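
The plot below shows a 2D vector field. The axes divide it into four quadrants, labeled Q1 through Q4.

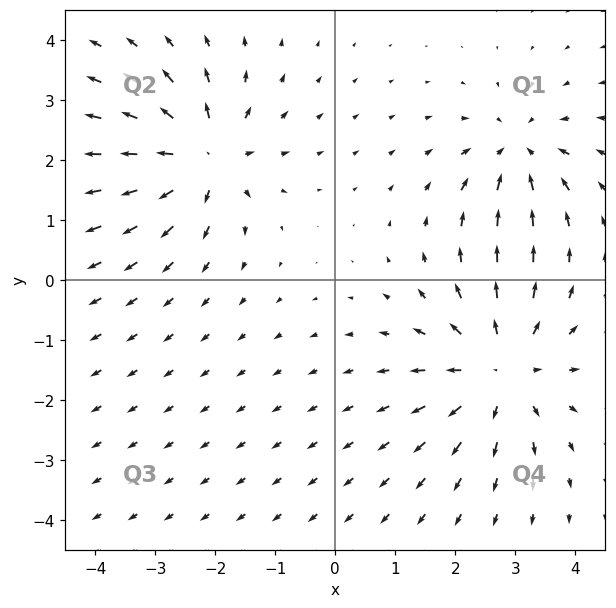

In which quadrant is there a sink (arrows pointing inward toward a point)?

The sink sits at approximately (3.1, 2.1), which lies in quadrant Q1. The divergence there is about -4, negative as expected for a sink.

Q1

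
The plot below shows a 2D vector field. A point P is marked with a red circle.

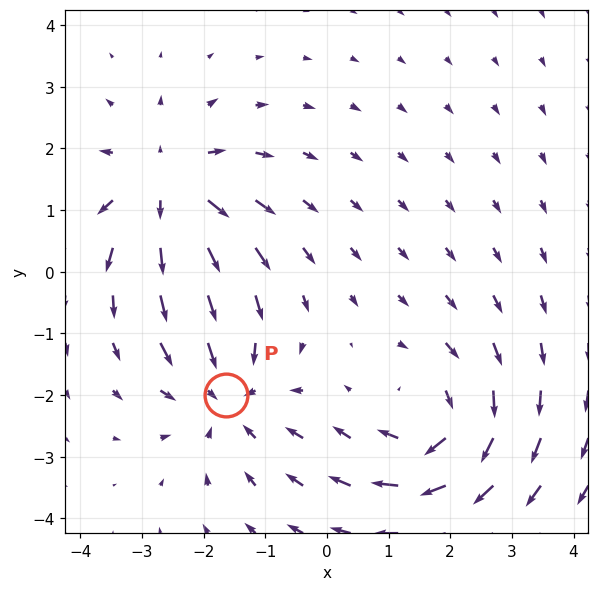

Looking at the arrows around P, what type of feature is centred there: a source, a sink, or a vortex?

sink

At P (-1.6, -2.0) the arrows converge inward. Divergence about -4, curl ≈0 — negative divergence with near-zero curl is a sink.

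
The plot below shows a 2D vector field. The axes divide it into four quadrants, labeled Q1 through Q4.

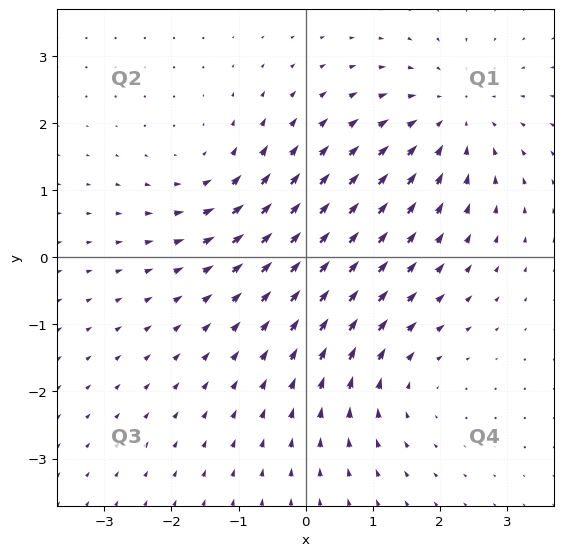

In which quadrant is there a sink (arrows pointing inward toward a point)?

The sink sits at approximately (2.2, 2.1), which lies in quadrant Q1. The divergence there is about -4, negative as expected for a sink.

Q1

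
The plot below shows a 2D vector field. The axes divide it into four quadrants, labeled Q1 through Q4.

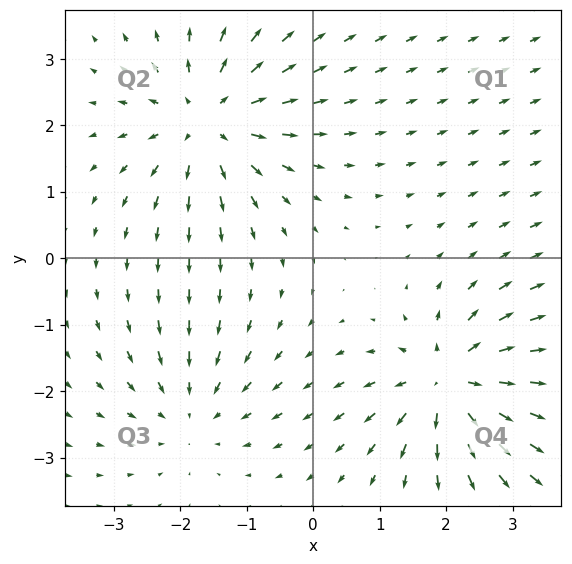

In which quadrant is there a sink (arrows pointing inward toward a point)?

The sink sits at approximately (-1.8, -2.3), which lies in quadrant Q3. The divergence there is about -3, negative as expected for a sink.

Q3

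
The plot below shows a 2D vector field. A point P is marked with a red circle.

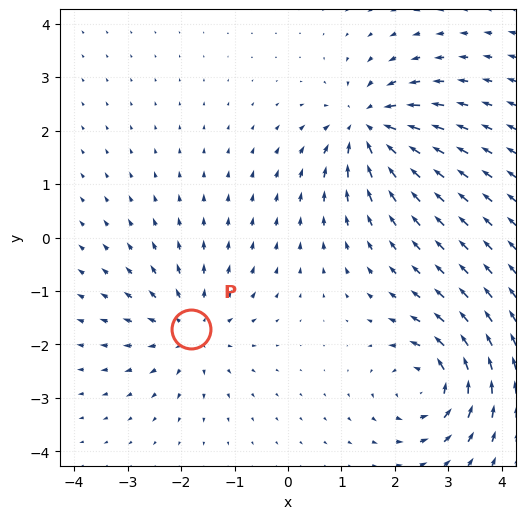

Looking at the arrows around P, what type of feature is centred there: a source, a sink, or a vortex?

source

At P (-1.8, -1.7) the arrows spread outward. Divergence about +4, curl ≈0 — positive divergence with near-zero curl is a source.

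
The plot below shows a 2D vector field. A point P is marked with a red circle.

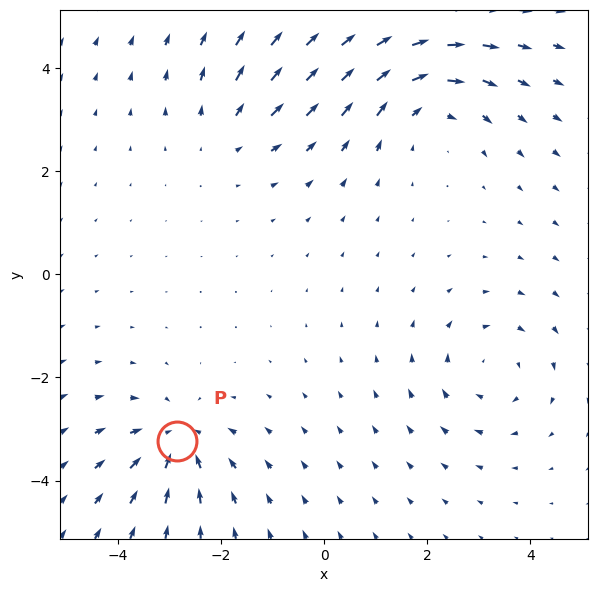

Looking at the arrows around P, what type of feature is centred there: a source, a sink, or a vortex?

sink

At P (-2.9, -3.2) the arrows converge inward. Divergence about -4, curl ≈0 — negative divergence with near-zero curl is a sink.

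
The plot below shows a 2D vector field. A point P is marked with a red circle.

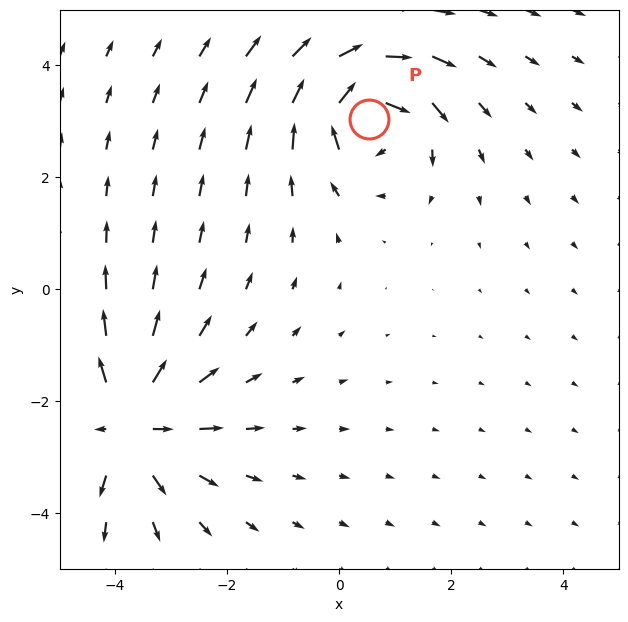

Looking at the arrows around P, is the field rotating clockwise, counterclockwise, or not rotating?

Near P at (0.5, 3.0) the arrows circulate clockwise. The curl (z-component) there is about -5; negative curl means clockwise rotation.

clockwise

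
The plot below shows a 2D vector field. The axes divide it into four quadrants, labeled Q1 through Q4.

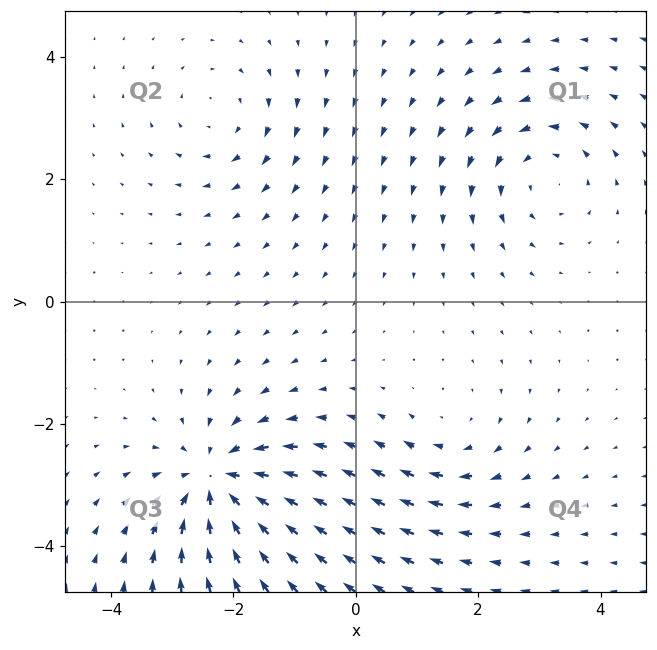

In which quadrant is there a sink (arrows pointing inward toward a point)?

The sink sits at approximately (-2.3, -2.9), which lies in quadrant Q3. The divergence there is about -6, negative as expected for a sink.

Q3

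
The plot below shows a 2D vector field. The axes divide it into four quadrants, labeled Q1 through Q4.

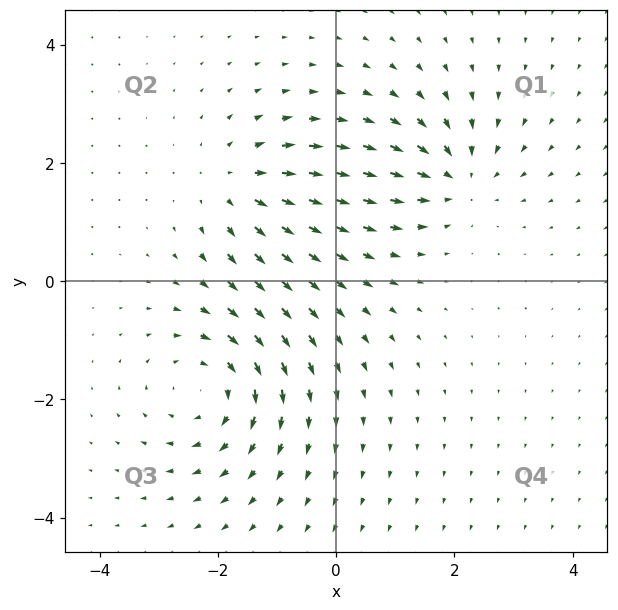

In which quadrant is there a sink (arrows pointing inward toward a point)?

The sink sits at approximately (2.1, 1.8), which lies in quadrant Q1. The divergence there is about -4, negative as expected for a sink.

Q1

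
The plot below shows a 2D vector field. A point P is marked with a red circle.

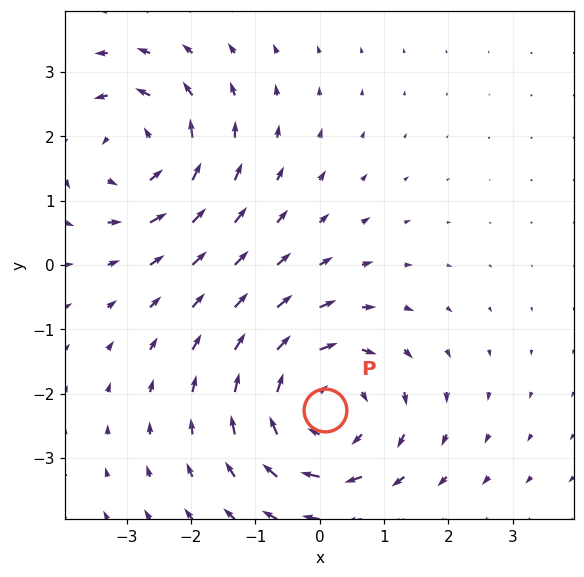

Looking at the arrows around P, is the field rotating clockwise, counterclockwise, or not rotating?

clockwise

Near P at (0.1, -2.3) the arrows circulate clockwise. The curl (z-component) there is about -4; negative curl means clockwise rotation.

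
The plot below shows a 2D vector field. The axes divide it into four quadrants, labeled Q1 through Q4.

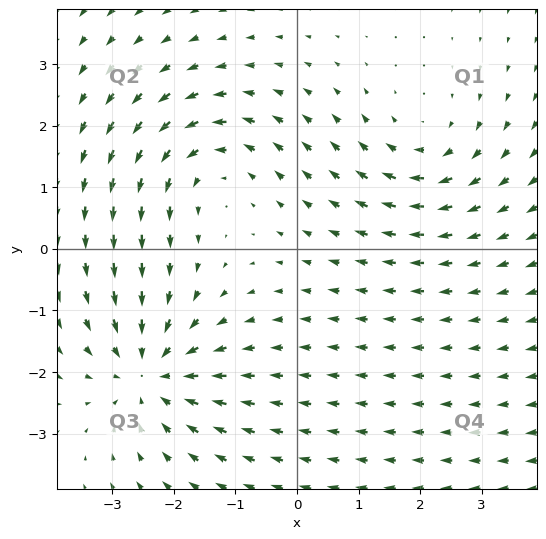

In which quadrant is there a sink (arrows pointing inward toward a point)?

The sink sits at approximately (-2.4, -2.0), which lies in quadrant Q3. The divergence there is about -5, negative as expected for a sink.

Q3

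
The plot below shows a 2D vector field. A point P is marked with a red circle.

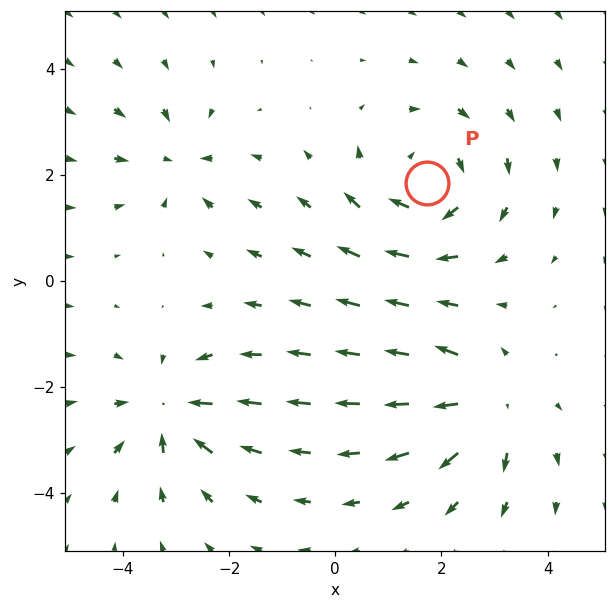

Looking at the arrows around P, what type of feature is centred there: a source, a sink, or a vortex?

At P (1.7, 1.9) the arrows circulate clockwise. Divergence ≈0, curl about -4 — near-zero divergence with nonzero curl is a vortex.

vortex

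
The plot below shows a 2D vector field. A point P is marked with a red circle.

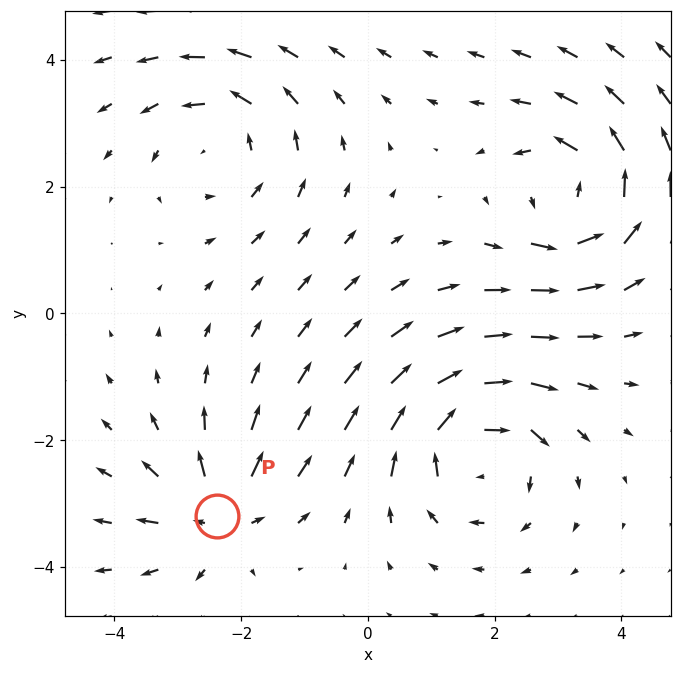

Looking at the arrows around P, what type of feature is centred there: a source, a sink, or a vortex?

source

At P (-2.4, -3.2) the arrows spread outward. Divergence about +5, curl ≈0 — positive divergence with near-zero curl is a source.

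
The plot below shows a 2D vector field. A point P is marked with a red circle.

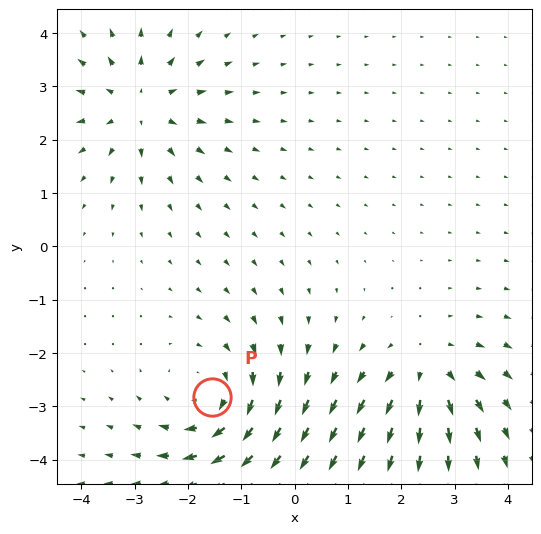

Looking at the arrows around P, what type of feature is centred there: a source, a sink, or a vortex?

vortex

At P (-1.6, -2.8) the arrows circulate clockwise. Divergence ≈0, curl about -4 — near-zero divergence with nonzero curl is a vortex.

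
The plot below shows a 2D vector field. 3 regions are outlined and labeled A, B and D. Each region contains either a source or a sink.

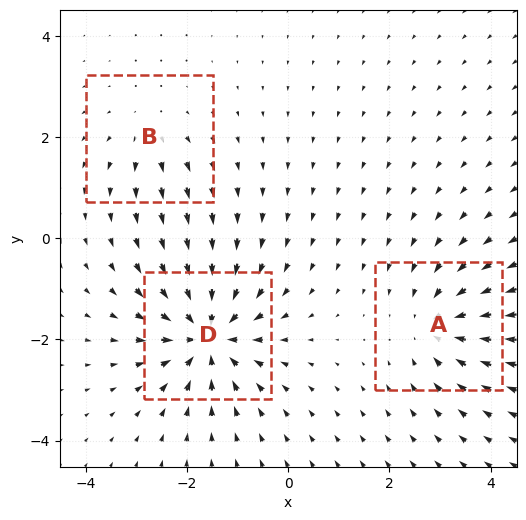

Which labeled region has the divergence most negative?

Divergence at each region's feature centre — A: about -4, B: about +2, D: about -6. Region D is most negative.

D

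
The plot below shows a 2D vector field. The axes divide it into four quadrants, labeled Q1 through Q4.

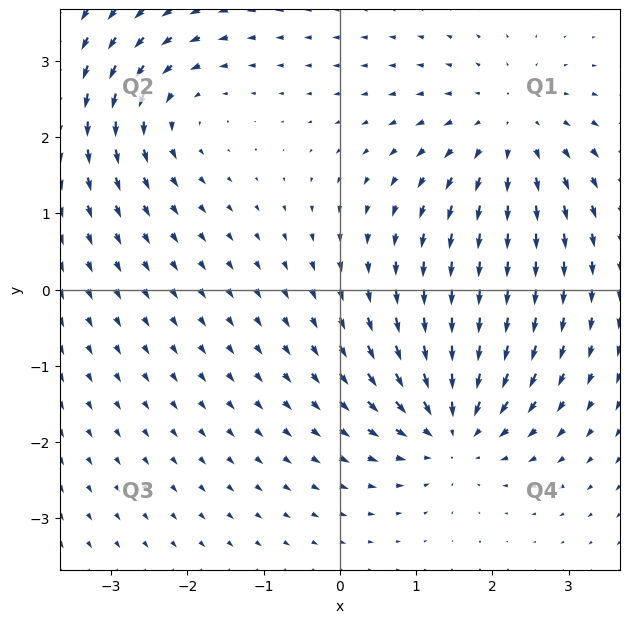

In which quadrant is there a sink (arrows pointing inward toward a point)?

The sink sits at approximately (1.5, -1.8), which lies in quadrant Q4. The divergence there is about -5, negative as expected for a sink.

Q4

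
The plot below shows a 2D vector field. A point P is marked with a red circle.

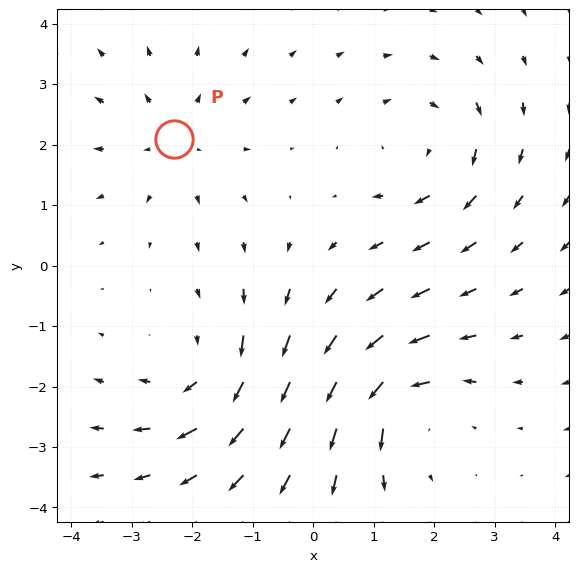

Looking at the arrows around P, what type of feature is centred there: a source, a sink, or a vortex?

At P (-2.3, 2.1) the arrows spread outward. Divergence about +3, curl ≈0 — positive divergence with near-zero curl is a source.

source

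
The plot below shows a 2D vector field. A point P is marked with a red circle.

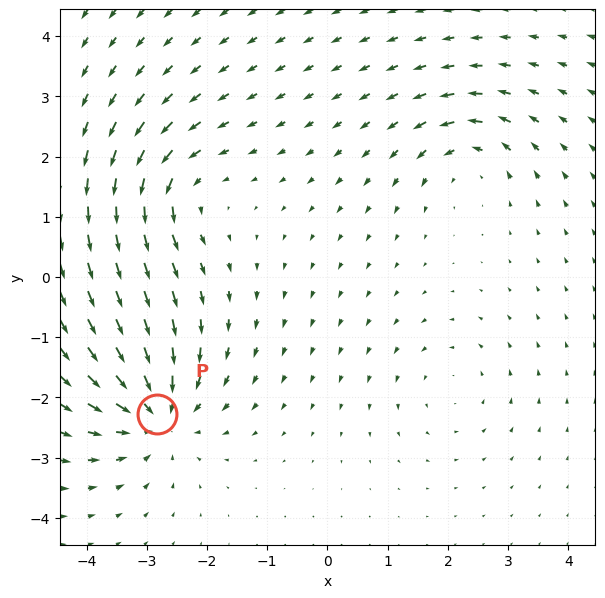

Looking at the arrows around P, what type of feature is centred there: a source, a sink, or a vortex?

At P (-2.8, -2.3) the arrows converge inward. Divergence about -5, curl ≈0 — negative divergence with near-zero curl is a sink.

sink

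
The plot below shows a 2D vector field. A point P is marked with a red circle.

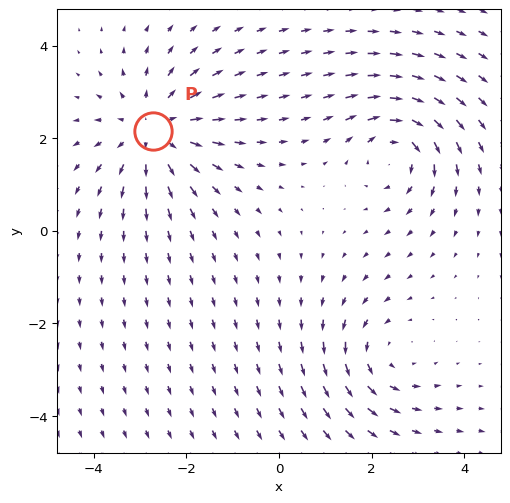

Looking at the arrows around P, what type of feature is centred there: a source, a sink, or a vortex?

source

At P (-2.7, 2.2) the arrows spread outward. Divergence about +3, curl ≈0 — positive divergence with near-zero curl is a source.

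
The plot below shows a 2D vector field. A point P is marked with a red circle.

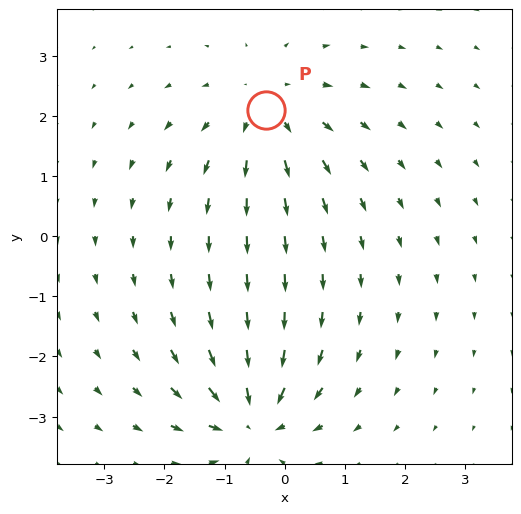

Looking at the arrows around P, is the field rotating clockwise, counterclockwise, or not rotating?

not rotating

Near P at (-0.3, 2.1) the arrows show no circulation. The curl there is ≈0.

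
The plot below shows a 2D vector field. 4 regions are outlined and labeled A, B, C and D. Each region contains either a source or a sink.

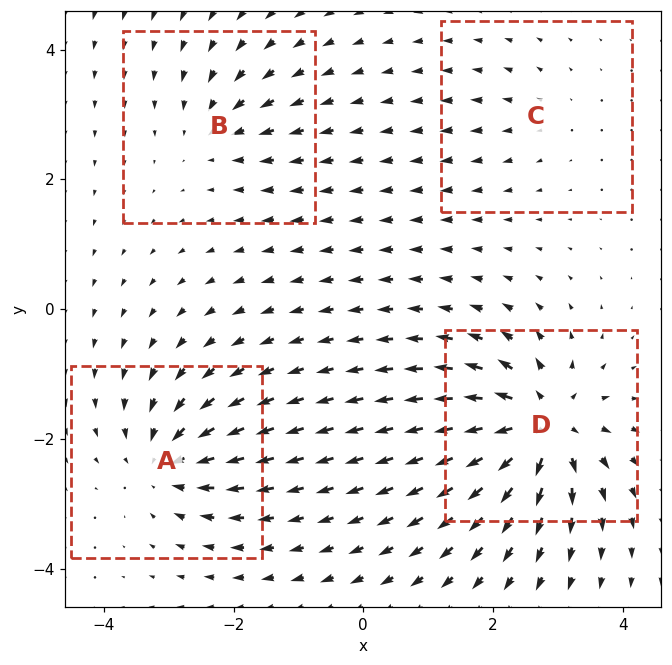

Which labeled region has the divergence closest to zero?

C

Divergence at each region's feature centre — A: about -6, B: about -4, C: about +3, D: about +9. Region C is closest to zero.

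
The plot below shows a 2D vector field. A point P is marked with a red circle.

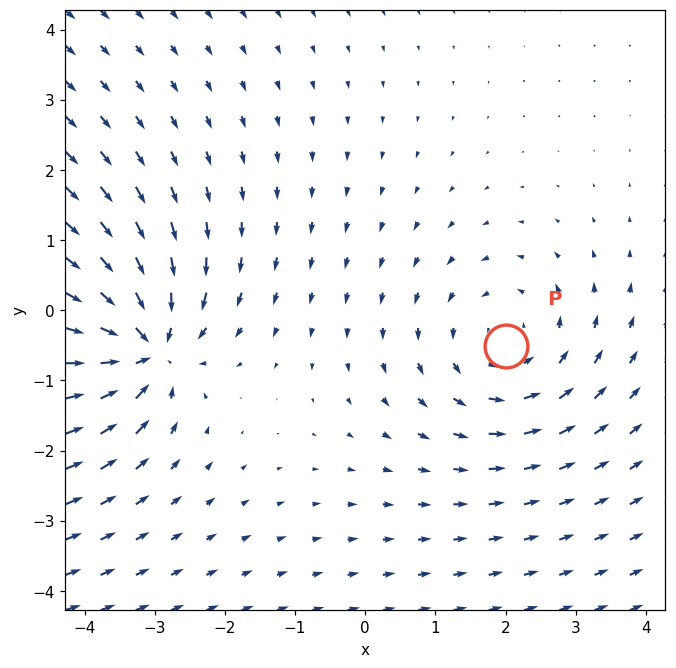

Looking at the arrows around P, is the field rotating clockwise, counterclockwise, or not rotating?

counterclockwise

Near P at (2.0, -0.5) the arrows circulate counterclockwise. The curl (z-component) there is about +3; positive curl means counterclockwise rotation.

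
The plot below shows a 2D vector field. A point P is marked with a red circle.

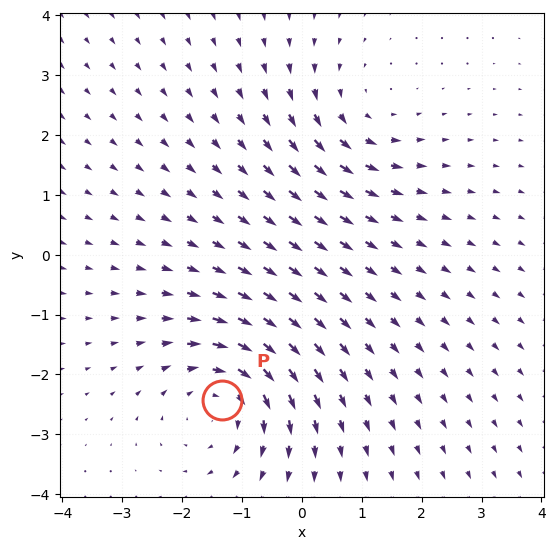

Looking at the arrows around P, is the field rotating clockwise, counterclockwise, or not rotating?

Near P at (-1.3, -2.4) the arrows circulate clockwise. The curl (z-component) there is about -4; negative curl means clockwise rotation.

clockwise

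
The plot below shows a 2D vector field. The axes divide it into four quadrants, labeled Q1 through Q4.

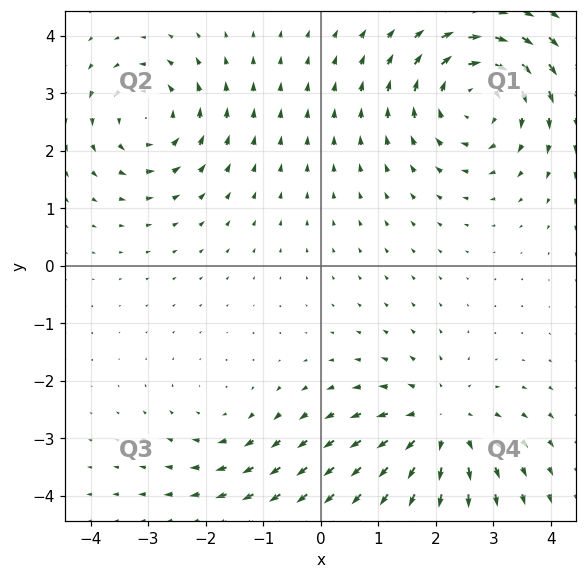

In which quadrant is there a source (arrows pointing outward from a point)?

The source sits at approximately (2.1, -2.8), which lies in quadrant Q4. The divergence there is about +4, positive as expected for a source.

Q4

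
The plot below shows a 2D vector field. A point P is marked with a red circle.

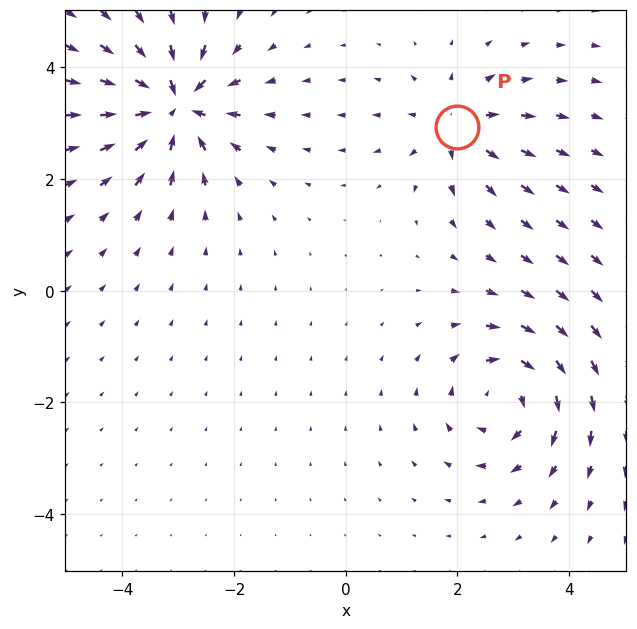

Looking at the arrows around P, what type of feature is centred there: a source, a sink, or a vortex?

At P (2.0, 2.9) the arrows spread outward. Divergence about +3, curl ≈0 — positive divergence with near-zero curl is a source.

source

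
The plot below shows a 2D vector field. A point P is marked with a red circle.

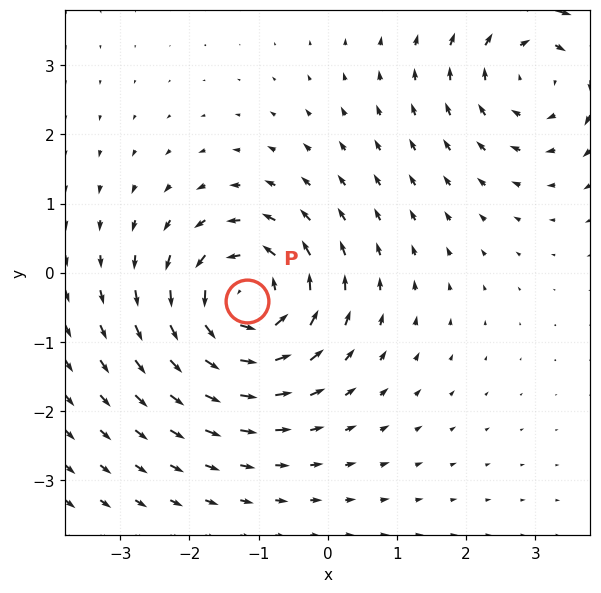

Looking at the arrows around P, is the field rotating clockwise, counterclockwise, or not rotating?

Near P at (-1.2, -0.4) the arrows circulate counterclockwise. The curl (z-component) there is about +4; positive curl means counterclockwise rotation.

counterclockwise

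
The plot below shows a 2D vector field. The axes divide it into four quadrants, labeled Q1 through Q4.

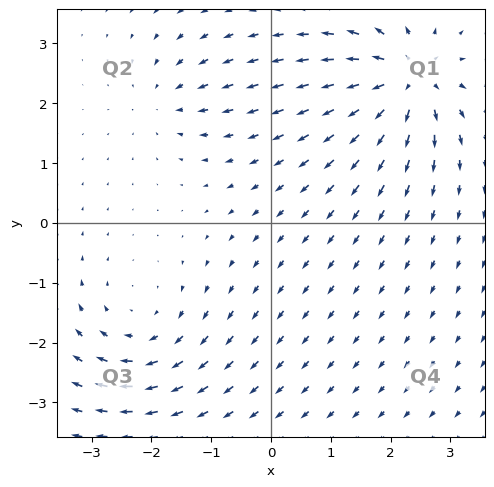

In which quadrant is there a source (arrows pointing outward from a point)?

Q1

The source sits at approximately (2.3, 2.4), which lies in quadrant Q1. The divergence there is about +7, positive as expected for a source.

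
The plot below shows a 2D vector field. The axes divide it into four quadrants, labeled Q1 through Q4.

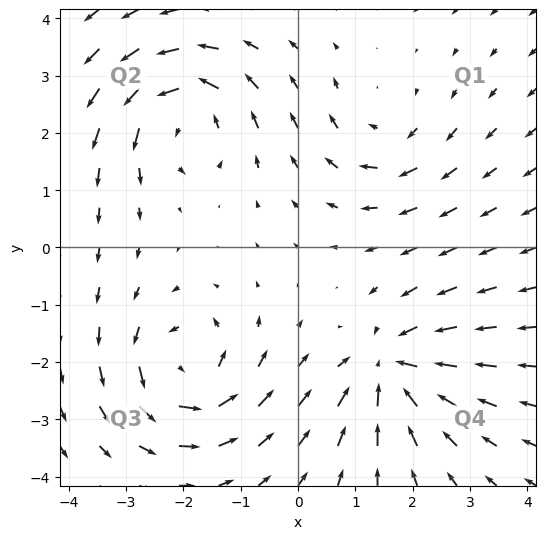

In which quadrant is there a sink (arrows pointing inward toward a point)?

The sink sits at approximately (1.6, -2.1), which lies in quadrant Q4. The divergence there is about -5, negative as expected for a sink.

Q4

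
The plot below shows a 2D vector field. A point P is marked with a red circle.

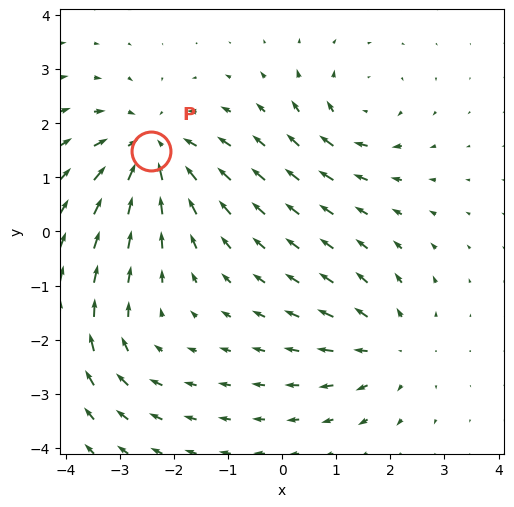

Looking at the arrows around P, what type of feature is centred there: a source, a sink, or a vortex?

At P (-2.4, 1.5) the arrows converge inward. Divergence about -4, curl ≈0 — negative divergence with near-zero curl is a sink.

sink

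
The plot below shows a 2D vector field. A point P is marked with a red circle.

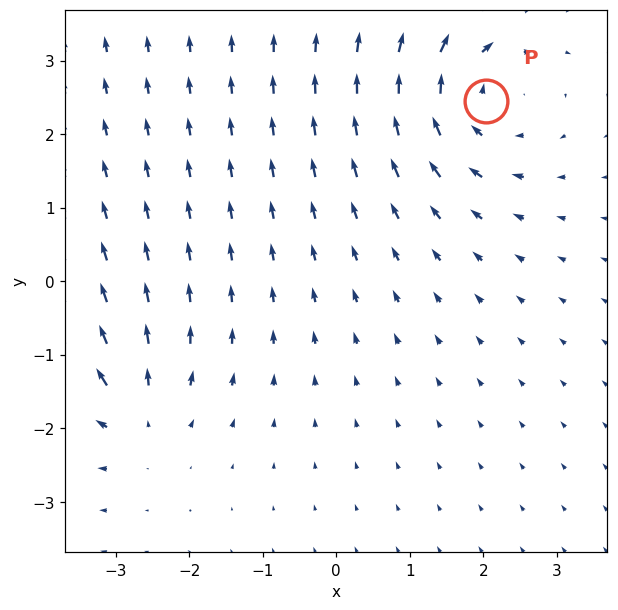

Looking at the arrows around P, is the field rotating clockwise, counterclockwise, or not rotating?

clockwise

Near P at (2.0, 2.4) the arrows circulate clockwise. The curl (z-component) there is about -5; negative curl means clockwise rotation.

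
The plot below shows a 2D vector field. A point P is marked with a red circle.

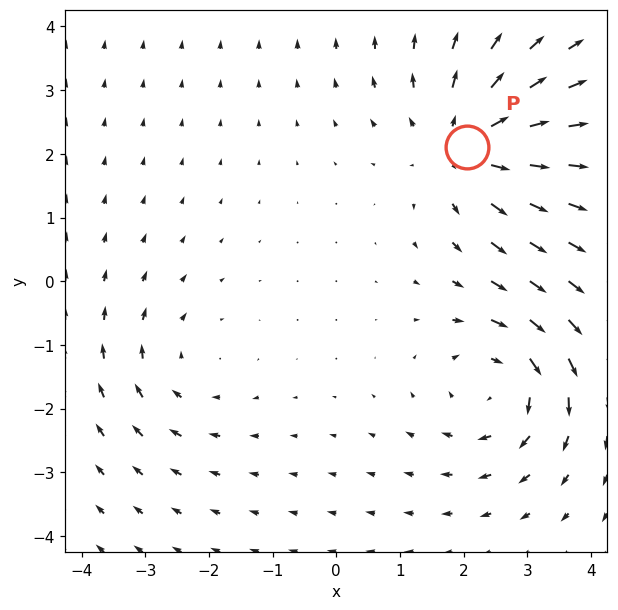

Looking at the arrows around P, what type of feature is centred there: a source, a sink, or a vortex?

At P (2.1, 2.1) the arrows spread outward. Divergence about +4, curl ≈0 — positive divergence with near-zero curl is a source.

source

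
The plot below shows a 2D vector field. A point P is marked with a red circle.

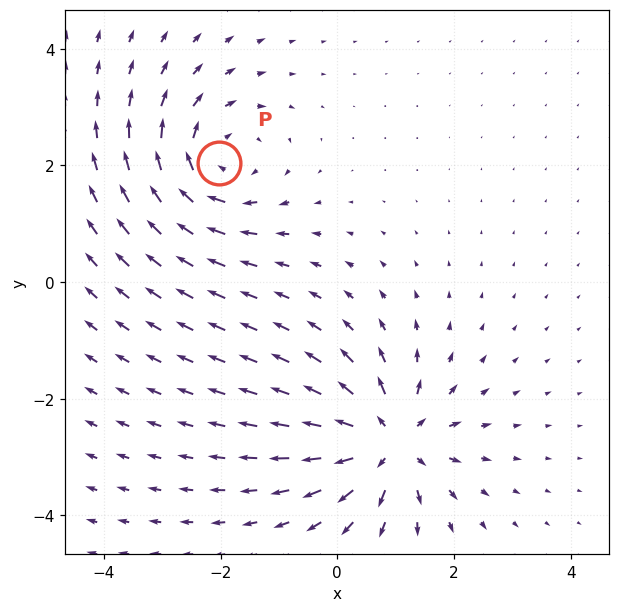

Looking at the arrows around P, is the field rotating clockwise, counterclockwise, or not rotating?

clockwise

Near P at (-2.0, 2.0) the arrows circulate clockwise. The curl (z-component) there is about -4; negative curl means clockwise rotation.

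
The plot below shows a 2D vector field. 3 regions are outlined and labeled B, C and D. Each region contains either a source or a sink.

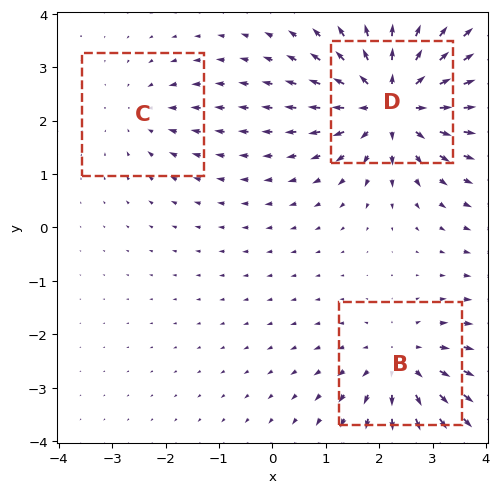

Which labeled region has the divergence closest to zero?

C

Divergence at each region's feature centre — B: about +3, C: about -2, D: about +5. Region C is closest to zero.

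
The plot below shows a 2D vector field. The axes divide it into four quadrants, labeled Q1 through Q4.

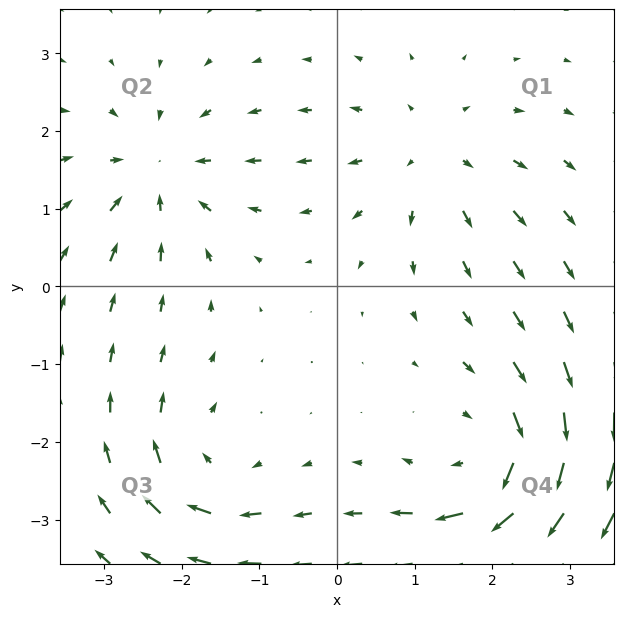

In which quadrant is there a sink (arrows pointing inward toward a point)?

Q2

The sink sits at approximately (-2.3, 1.4), which lies in quadrant Q2. The divergence there is about -4, negative as expected for a sink.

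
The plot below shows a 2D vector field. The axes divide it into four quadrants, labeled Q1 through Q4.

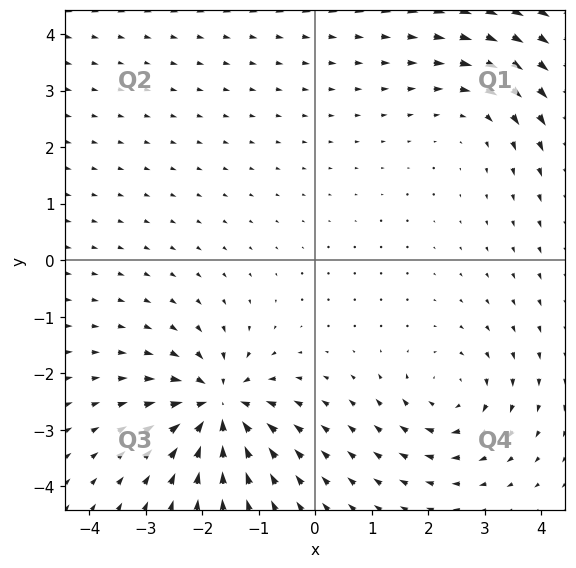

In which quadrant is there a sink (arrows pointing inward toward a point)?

Q3

The sink sits at approximately (-1.7, -2.6), which lies in quadrant Q3. The divergence there is about -6, negative as expected for a sink.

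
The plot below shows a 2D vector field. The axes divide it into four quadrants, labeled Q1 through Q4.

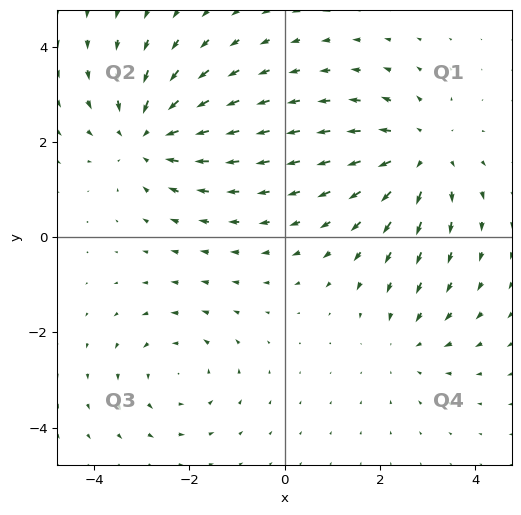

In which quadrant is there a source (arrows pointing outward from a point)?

The source sits at approximately (2.8, 1.7), which lies in quadrant Q1. The divergence there is about +4, positive as expected for a source.

Q1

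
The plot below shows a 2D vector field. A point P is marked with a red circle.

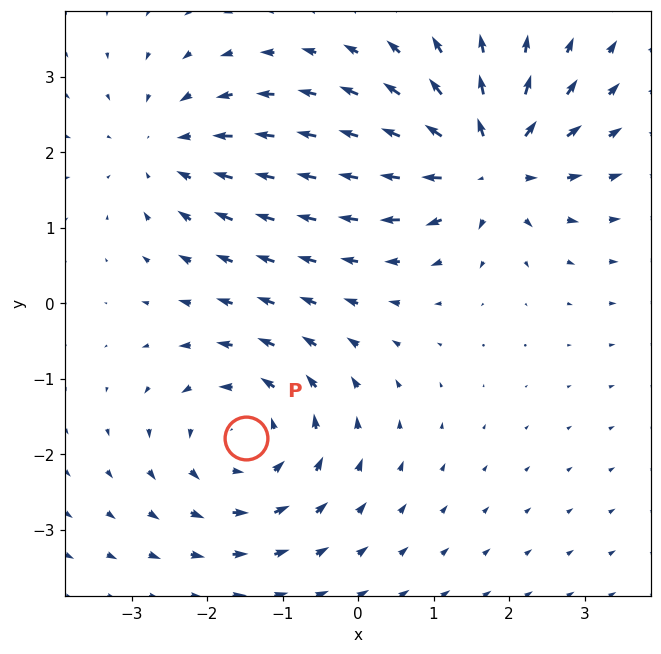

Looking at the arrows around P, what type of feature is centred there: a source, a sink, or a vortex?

vortex

At P (-1.5, -1.8) the arrows circulate counterclockwise. Divergence ≈0, curl about +4 — near-zero divergence with nonzero curl is a vortex.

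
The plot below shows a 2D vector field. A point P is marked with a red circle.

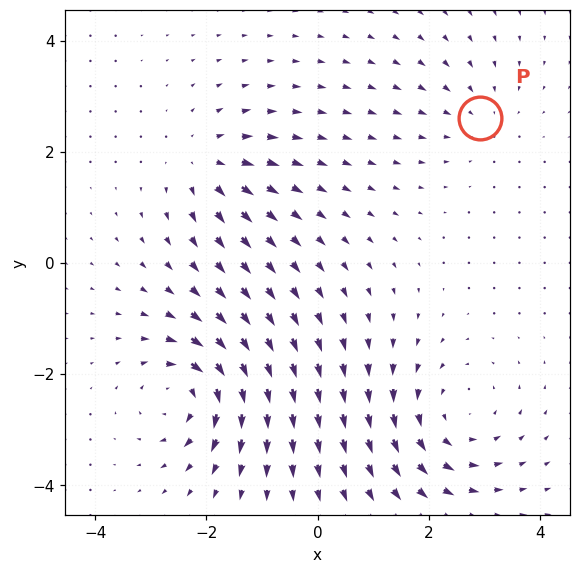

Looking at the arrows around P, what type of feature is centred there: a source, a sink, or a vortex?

At P (2.9, 2.6) the arrows converge inward. Divergence about -2, curl ≈0 — negative divergence with near-zero curl is a sink.

sink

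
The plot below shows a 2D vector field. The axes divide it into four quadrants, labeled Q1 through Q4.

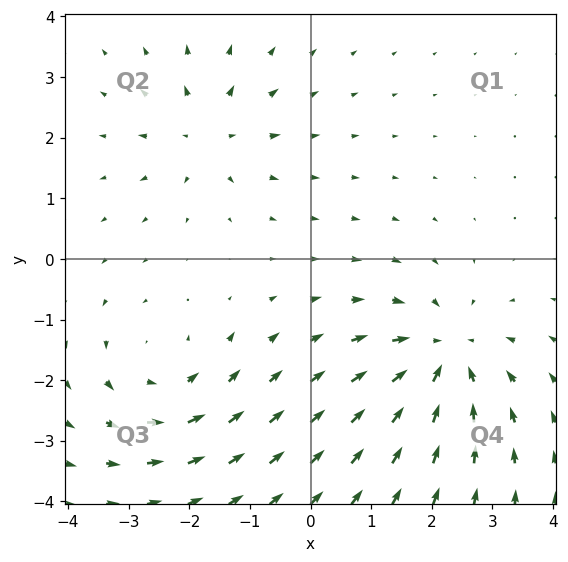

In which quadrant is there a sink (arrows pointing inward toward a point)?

The sink sits at approximately (2.2, -1.6), which lies in quadrant Q4. The divergence there is about -5, negative as expected for a sink.

Q4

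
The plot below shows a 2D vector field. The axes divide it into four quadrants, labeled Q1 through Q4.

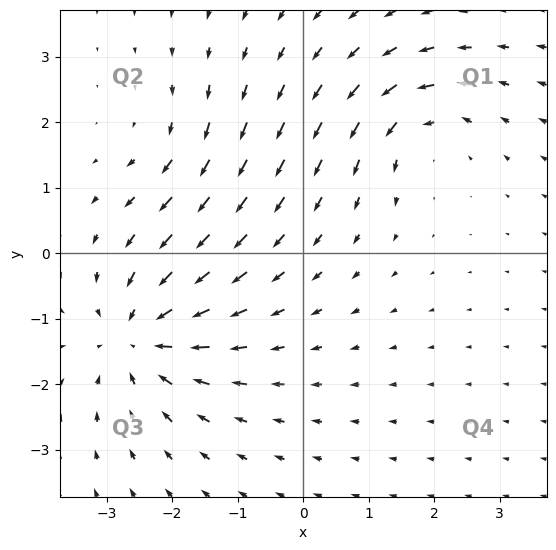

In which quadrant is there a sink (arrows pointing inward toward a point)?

Q3

The sink sits at approximately (-2.5, -1.3), which lies in quadrant Q3. The divergence there is about -5, negative as expected for a sink.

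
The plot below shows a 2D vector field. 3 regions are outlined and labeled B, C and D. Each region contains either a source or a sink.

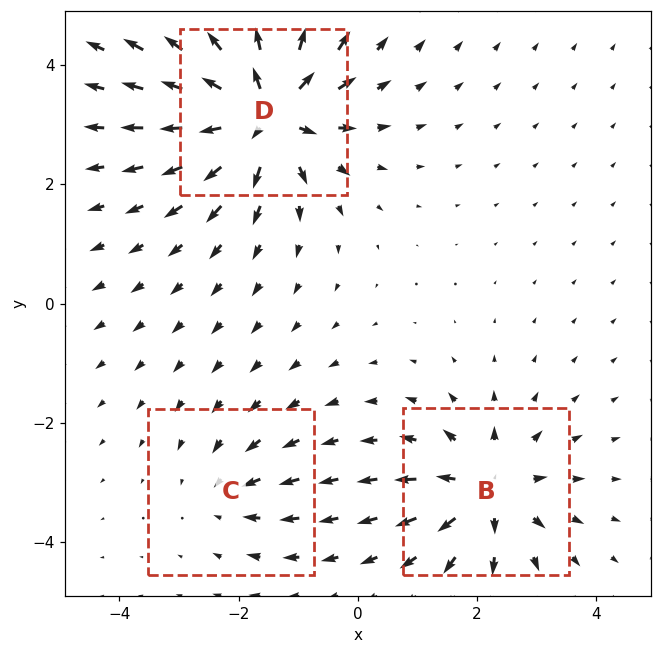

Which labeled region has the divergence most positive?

Divergence at each region's feature centre — B: about +4, C: about -2, D: about +7. Region D is most positive.

D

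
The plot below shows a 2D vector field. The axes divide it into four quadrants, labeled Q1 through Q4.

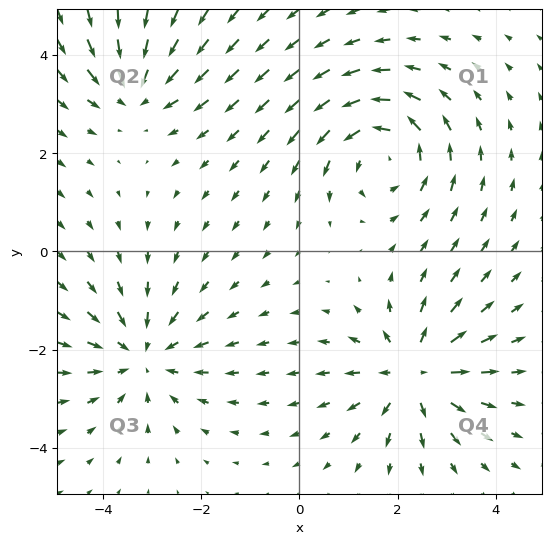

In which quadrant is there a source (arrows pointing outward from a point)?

The source sits at approximately (2.3, -2.5), which lies in quadrant Q4. The divergence there is about +5, positive as expected for a source.

Q4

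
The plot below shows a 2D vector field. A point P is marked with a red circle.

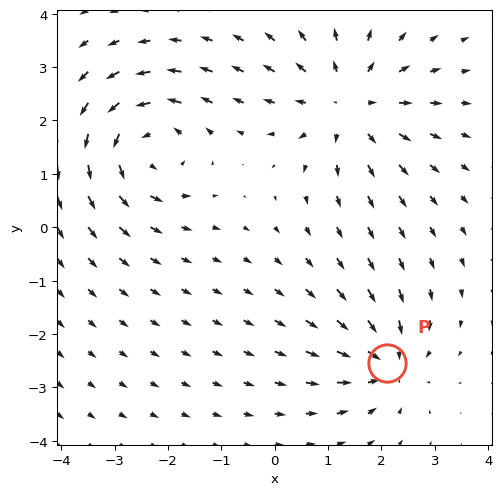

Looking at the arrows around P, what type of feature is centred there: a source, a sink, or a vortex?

sink

At P (2.1, -2.5) the arrows converge inward. Divergence about -4, curl ≈0 — negative divergence with near-zero curl is a sink.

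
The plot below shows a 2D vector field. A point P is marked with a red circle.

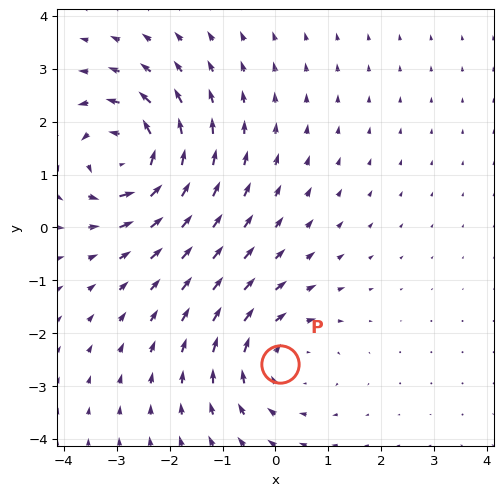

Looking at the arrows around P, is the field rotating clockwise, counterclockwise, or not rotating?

Near P at (0.1, -2.6) the arrows circulate clockwise. The curl (z-component) there is about -2; negative curl means clockwise rotation.

clockwise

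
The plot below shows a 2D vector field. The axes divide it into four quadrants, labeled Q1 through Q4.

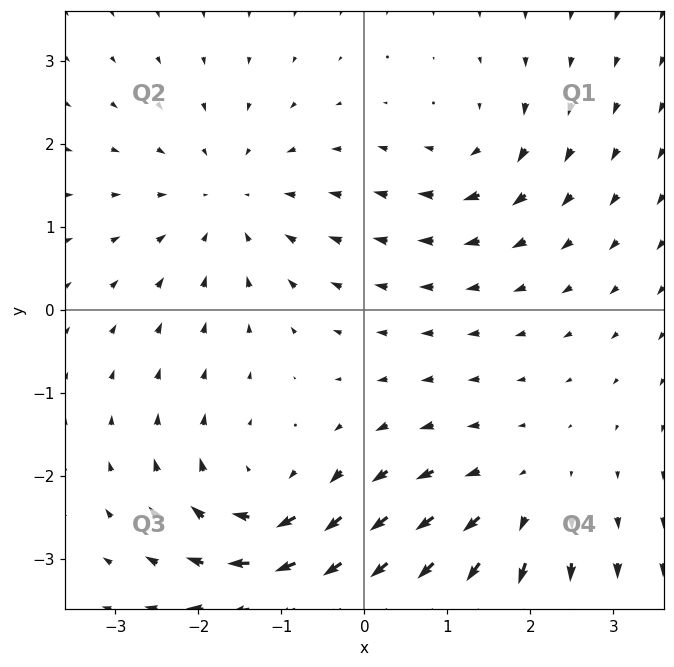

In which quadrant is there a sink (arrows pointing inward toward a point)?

Q2

The sink sits at approximately (-1.6, 1.3), which lies in quadrant Q2. The divergence there is about -3, negative as expected for a sink.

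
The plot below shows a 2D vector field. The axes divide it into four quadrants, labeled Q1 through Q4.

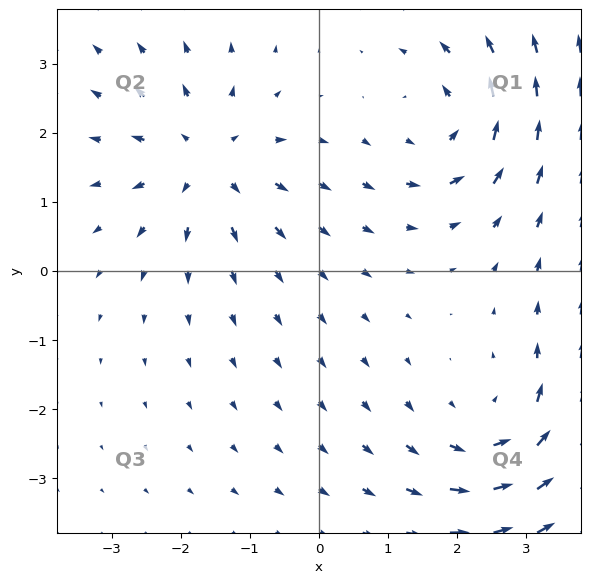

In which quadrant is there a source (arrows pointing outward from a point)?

The source sits at approximately (-1.6, 1.6), which lies in quadrant Q2. The divergence there is about +4, positive as expected for a source.

Q2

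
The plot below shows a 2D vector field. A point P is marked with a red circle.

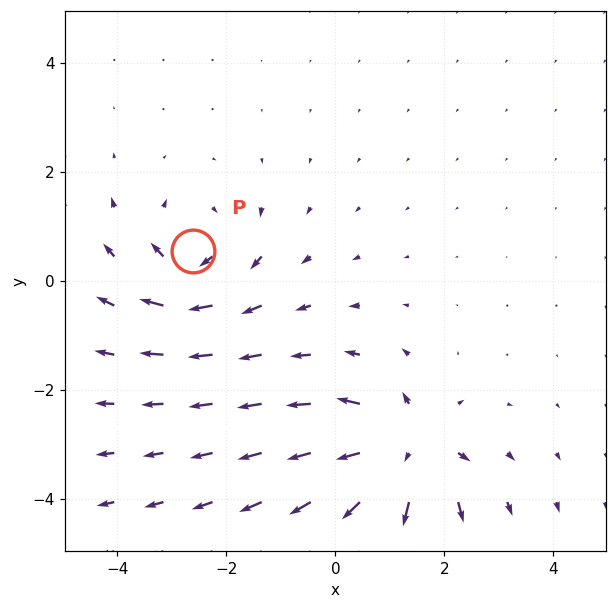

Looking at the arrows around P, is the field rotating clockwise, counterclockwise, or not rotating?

clockwise

Near P at (-2.6, 0.5) the arrows circulate clockwise. The curl (z-component) there is about -4; negative curl means clockwise rotation.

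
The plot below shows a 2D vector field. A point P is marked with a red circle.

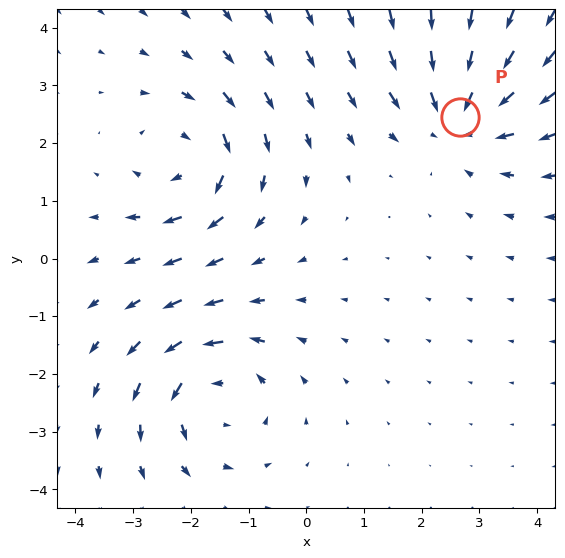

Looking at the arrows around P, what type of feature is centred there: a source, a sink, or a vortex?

At P (2.7, 2.4) the arrows converge inward. Divergence about -4, curl ≈0 — negative divergence with near-zero curl is a sink.

sink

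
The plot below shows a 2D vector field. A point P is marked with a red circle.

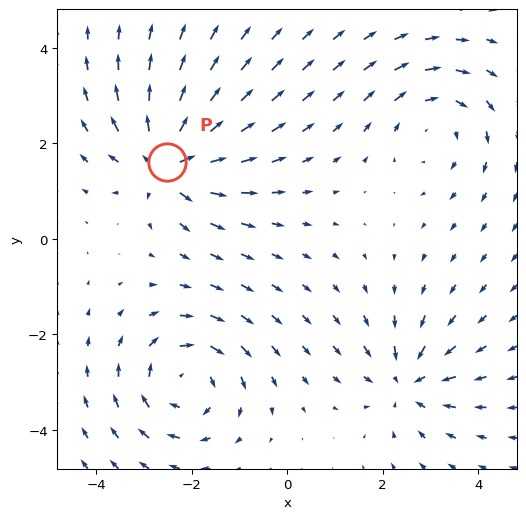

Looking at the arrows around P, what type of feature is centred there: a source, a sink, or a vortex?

At P (-2.5, 1.6) the arrows spread outward. Divergence about +6, curl ≈0 — positive divergence with near-zero curl is a source.

source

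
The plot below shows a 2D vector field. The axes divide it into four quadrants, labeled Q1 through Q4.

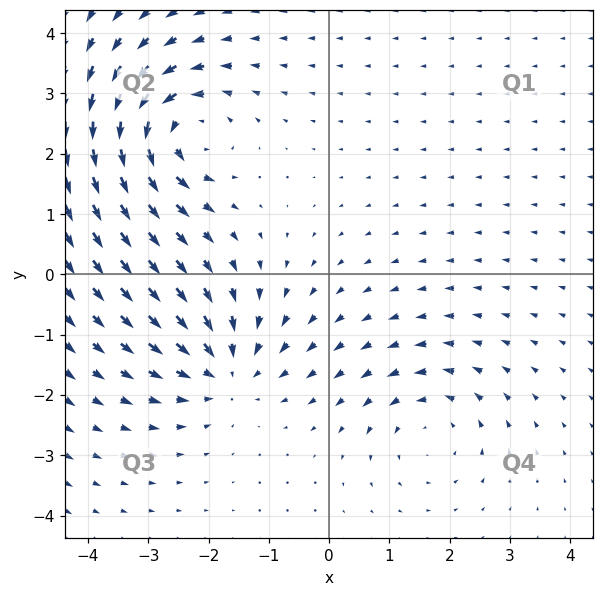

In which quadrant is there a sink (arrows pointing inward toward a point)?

The sink sits at approximately (-1.7, -1.6), which lies in quadrant Q3. The divergence there is about -4, negative as expected for a sink.

Q3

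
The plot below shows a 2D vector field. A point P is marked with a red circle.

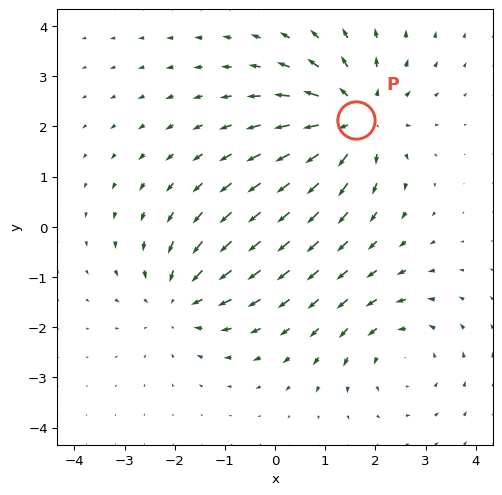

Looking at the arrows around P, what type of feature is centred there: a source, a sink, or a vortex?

At P (1.6, 2.1) the arrows spread outward. Divergence about +5, curl ≈0 — positive divergence with near-zero curl is a source.

source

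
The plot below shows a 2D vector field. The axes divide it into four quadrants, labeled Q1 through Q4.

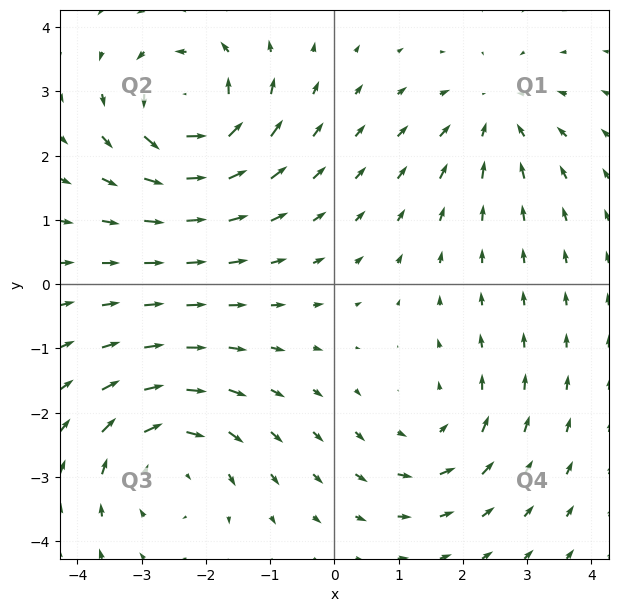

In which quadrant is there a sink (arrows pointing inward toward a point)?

The sink sits at approximately (2.5, 2.6), which lies in quadrant Q1. The divergence there is about -3, negative as expected for a sink.

Q1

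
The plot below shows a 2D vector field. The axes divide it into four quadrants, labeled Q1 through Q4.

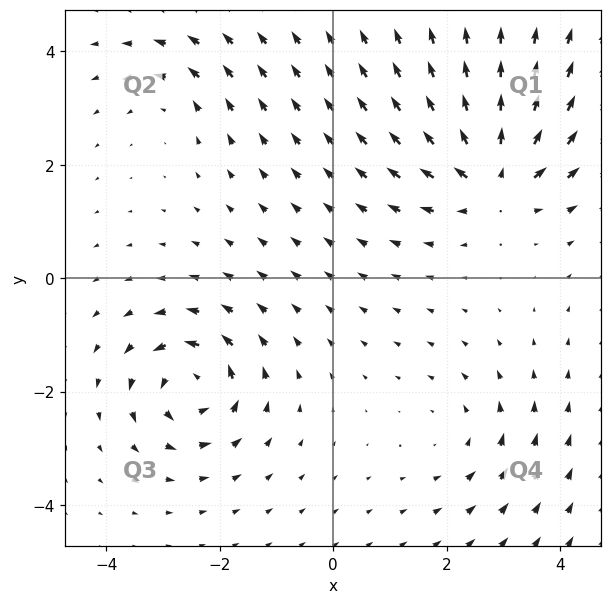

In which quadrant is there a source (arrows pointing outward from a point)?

Q1

The source sits at approximately (2.8, 1.8), which lies in quadrant Q1. The divergence there is about +6, positive as expected for a source.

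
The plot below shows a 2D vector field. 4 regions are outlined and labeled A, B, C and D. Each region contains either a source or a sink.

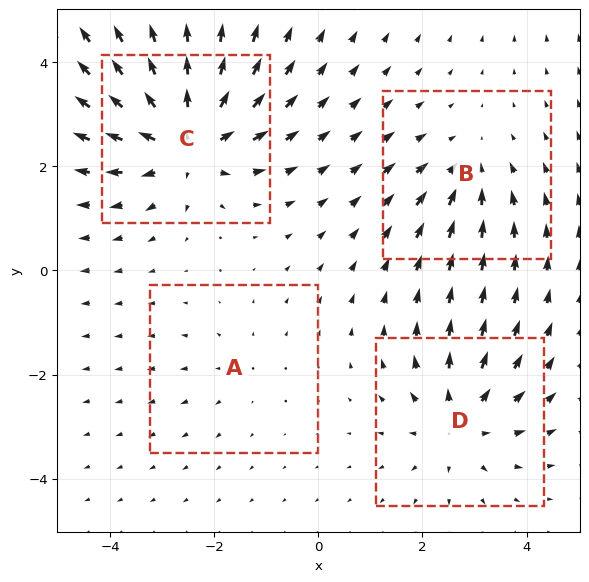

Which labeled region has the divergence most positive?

C

Divergence at each region's feature centre — A: about +2, B: about -3, C: about +7, D: about +4. Region C is most positive.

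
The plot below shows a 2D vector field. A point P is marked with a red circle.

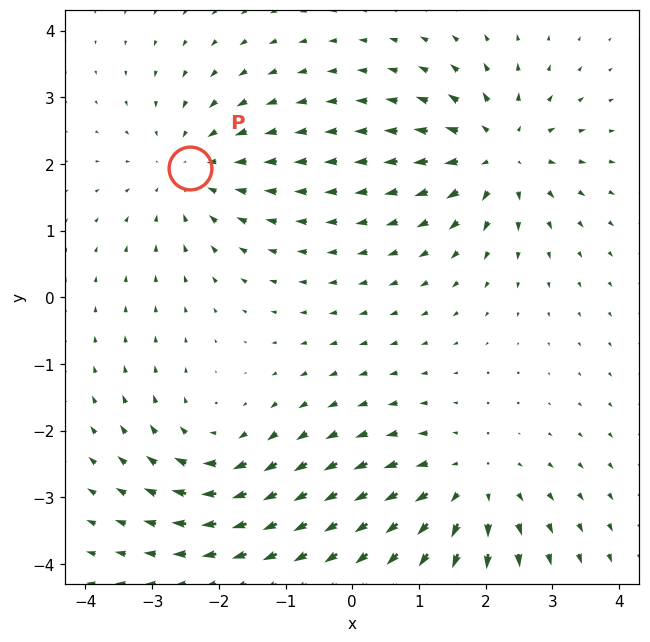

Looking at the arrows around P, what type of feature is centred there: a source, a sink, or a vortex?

At P (-2.4, 1.9) the arrows converge inward. Divergence about -4, curl ≈0 — negative divergence with near-zero curl is a sink.

sink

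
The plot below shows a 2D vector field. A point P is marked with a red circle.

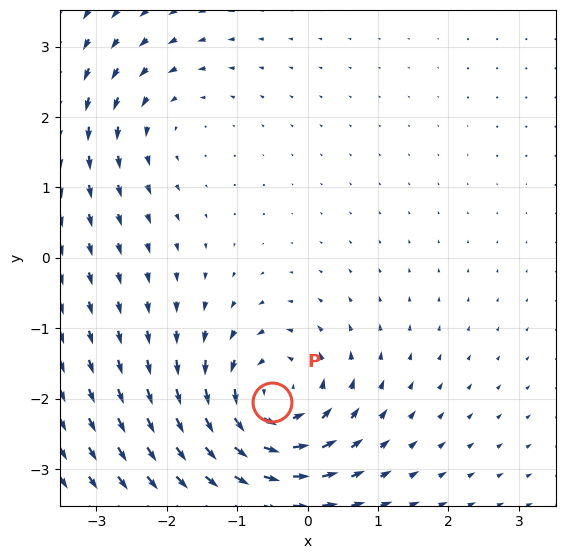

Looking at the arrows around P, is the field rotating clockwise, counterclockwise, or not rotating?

counterclockwise

Near P at (-0.5, -2.0) the arrows circulate counterclockwise. The curl (z-component) there is about +6; positive curl means counterclockwise rotation.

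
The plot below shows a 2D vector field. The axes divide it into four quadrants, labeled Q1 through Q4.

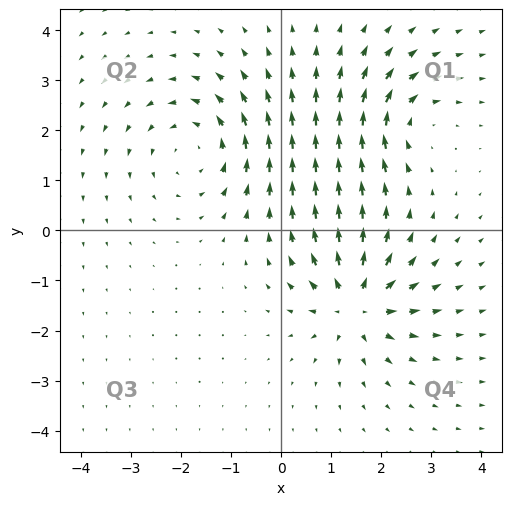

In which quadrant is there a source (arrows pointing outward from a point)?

Q4

The source sits at approximately (1.5, -1.5), which lies in quadrant Q4. The divergence there is about +7, positive as expected for a source.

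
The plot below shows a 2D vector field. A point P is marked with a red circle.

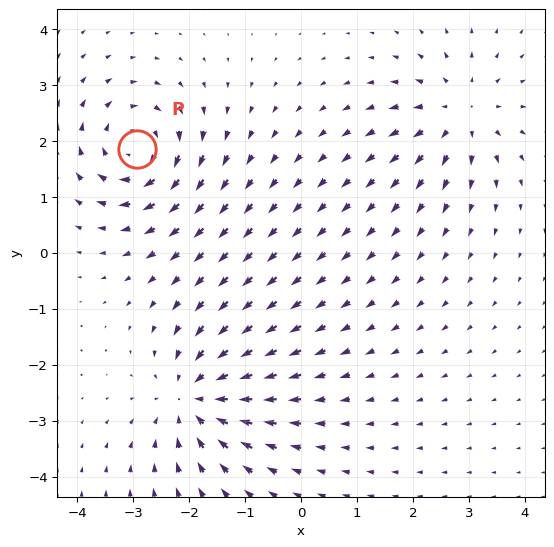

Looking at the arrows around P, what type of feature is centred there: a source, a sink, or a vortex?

At P (-2.9, 1.9) the arrows circulate clockwise. Divergence ≈0, curl about -6 — near-zero divergence with nonzero curl is a vortex.

vortex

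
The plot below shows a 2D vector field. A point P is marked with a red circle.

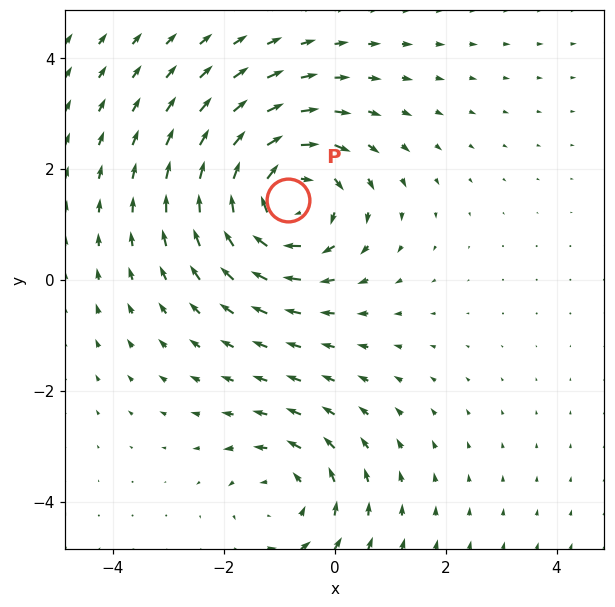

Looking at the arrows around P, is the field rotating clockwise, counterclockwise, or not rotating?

clockwise

Near P at (-0.8, 1.4) the arrows circulate clockwise. The curl (z-component) there is about -4; negative curl means clockwise rotation.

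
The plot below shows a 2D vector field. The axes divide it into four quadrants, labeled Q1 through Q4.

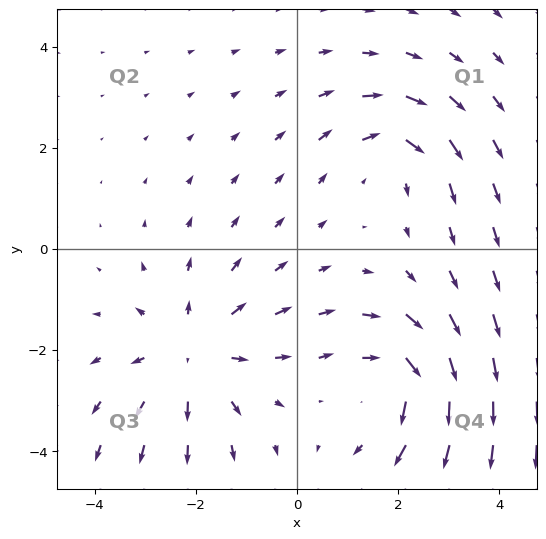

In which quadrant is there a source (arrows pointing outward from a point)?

The source sits at approximately (-2.1, -2.1), which lies in quadrant Q3. The divergence there is about +3, positive as expected for a source.

Q3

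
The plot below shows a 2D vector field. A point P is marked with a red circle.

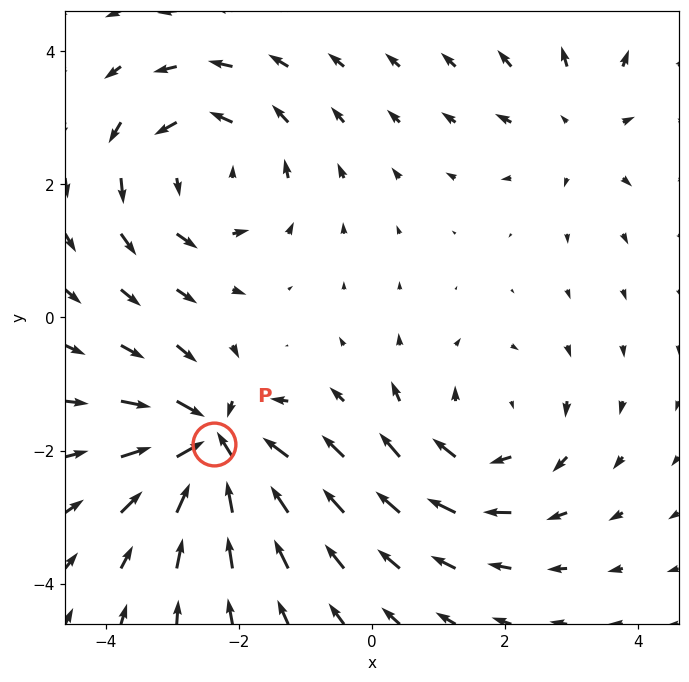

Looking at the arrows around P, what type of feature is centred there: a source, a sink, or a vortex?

sink

At P (-2.4, -1.9) the arrows converge inward. Divergence about -7, curl ≈0 — negative divergence with near-zero curl is a sink.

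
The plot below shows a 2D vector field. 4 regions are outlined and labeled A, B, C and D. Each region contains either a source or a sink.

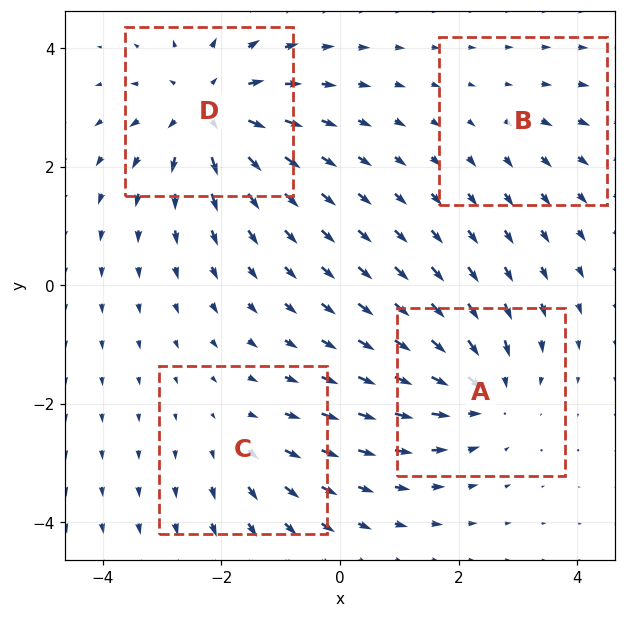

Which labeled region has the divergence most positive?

Divergence at each region's feature centre — A: about -5, B: about +2, C: about +3, D: about +6. Region D is most positive.

D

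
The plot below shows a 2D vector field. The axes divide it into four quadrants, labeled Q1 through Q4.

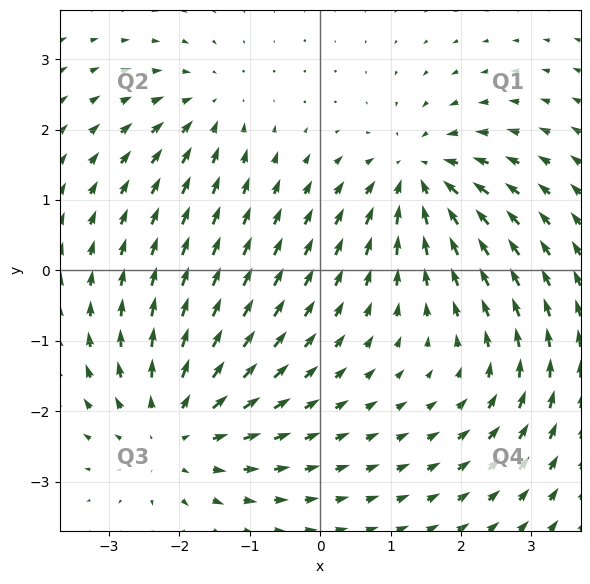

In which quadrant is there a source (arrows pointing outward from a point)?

Q3

The source sits at approximately (-2.1, -2.3), which lies in quadrant Q3. The divergence there is about +4, positive as expected for a source.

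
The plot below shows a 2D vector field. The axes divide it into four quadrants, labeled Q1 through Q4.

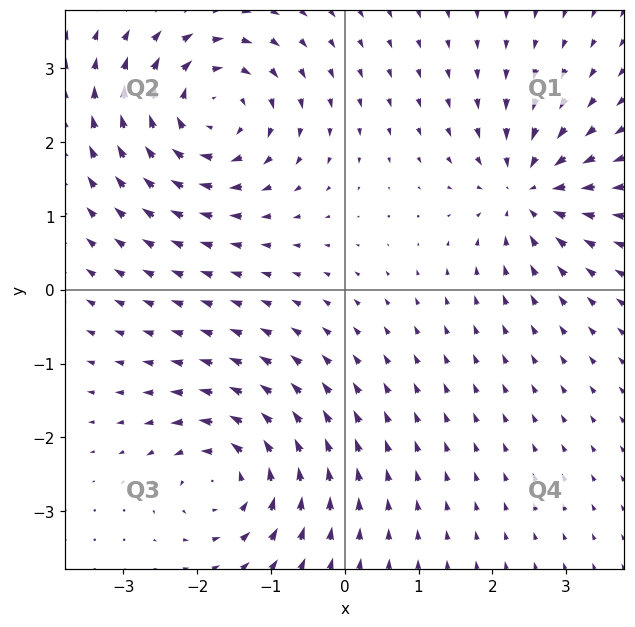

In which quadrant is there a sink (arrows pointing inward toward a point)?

The sink sits at approximately (2.5, 1.3), which lies in quadrant Q1. The divergence there is about -5, negative as expected for a sink.

Q1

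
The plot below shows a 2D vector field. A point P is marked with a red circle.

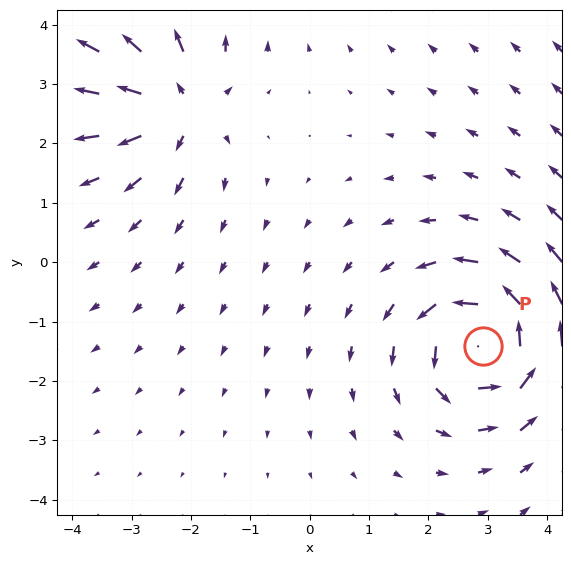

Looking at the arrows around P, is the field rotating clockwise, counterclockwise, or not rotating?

counterclockwise

Near P at (2.9, -1.4) the arrows circulate counterclockwise. The curl (z-component) there is about +6; positive curl means counterclockwise rotation.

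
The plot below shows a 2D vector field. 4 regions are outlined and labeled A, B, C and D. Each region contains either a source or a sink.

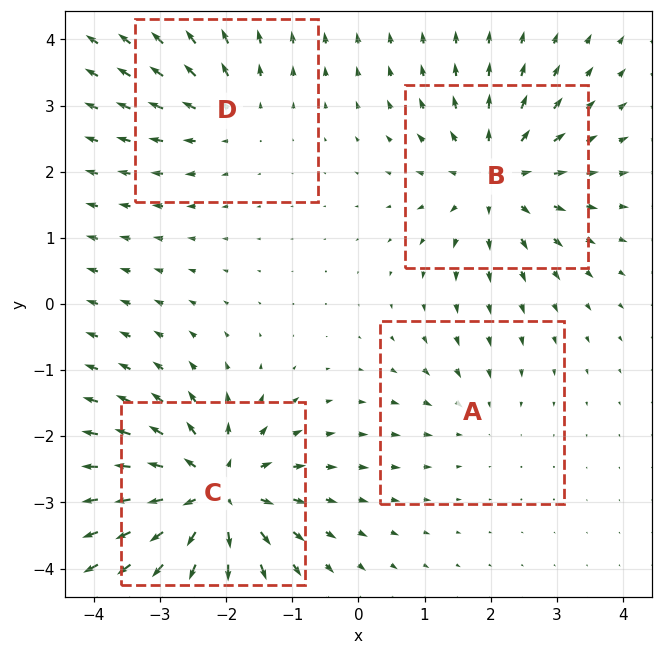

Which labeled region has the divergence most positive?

C

Divergence at each region's feature centre — A: about -2, B: about +6, C: about +8, D: about +4. Region C is most positive.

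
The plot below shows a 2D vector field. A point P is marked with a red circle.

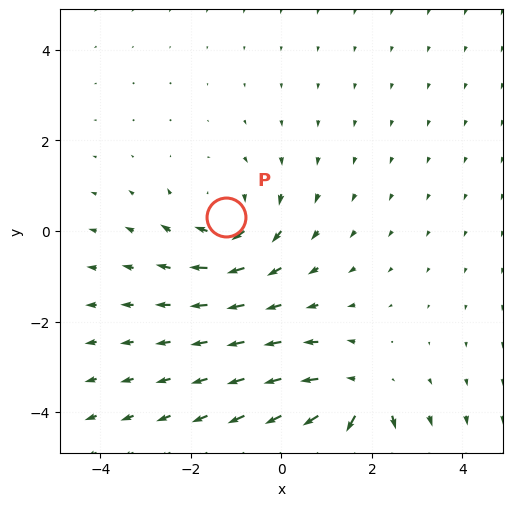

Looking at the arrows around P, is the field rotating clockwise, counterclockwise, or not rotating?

Near P at (-1.2, 0.3) the arrows circulate clockwise. The curl (z-component) there is about -3; negative curl means clockwise rotation.

clockwise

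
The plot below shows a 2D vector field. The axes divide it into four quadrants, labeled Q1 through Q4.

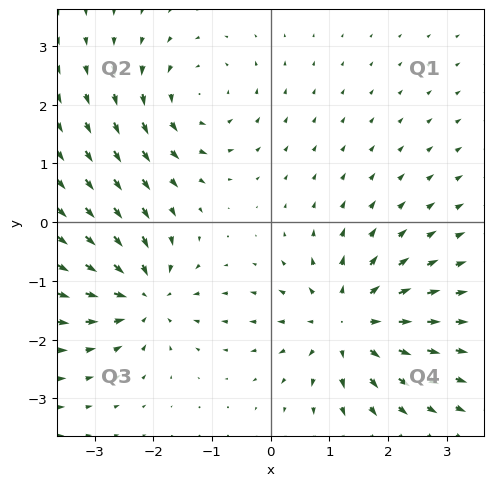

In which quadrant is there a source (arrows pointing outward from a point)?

Q4

The source sits at approximately (1.3, -1.7), which lies in quadrant Q4. The divergence there is about +4, positive as expected for a source.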